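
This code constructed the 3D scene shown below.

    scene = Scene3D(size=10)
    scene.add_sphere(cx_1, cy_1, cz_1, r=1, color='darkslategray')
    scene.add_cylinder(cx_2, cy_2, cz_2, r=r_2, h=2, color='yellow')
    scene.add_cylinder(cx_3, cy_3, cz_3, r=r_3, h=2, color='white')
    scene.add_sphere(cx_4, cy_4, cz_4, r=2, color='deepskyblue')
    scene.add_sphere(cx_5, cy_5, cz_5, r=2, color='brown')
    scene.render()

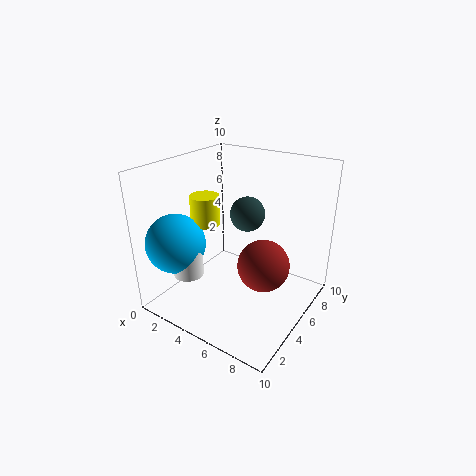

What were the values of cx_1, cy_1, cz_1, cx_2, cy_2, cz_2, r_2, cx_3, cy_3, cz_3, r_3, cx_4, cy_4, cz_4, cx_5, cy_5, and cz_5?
cx_1 = 7; cy_1 = 3; cz_1 = 8; cx_2 = 3; cy_2 = 4; cz_2 = 6; r_2 = 1; cx_3 = 3; cy_3 = 2; cz_3 = 3; r_3 = 1; cx_4 = 2; cy_4 = 2; cz_4 = 5; cx_5 = 6; cy_5 = 7; cz_5 = 2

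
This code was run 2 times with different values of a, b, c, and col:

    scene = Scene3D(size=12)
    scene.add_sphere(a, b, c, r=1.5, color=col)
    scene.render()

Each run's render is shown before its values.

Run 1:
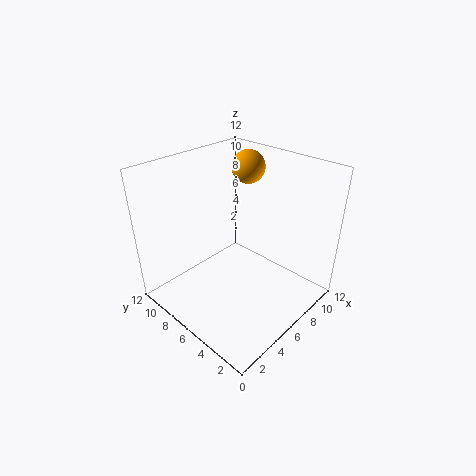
a = 10, b = 8.5, c = 10.5, col = 'orange'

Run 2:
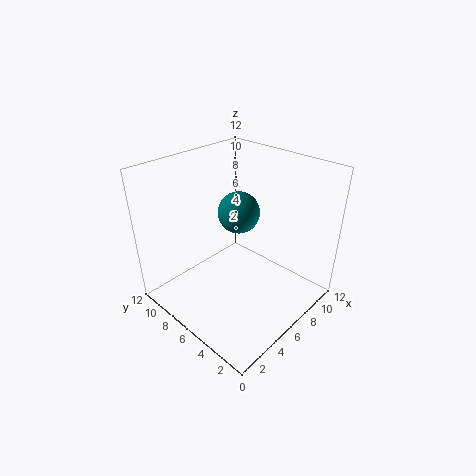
a = 4.5, b = 4.5, c = 9.5, col = 'teal'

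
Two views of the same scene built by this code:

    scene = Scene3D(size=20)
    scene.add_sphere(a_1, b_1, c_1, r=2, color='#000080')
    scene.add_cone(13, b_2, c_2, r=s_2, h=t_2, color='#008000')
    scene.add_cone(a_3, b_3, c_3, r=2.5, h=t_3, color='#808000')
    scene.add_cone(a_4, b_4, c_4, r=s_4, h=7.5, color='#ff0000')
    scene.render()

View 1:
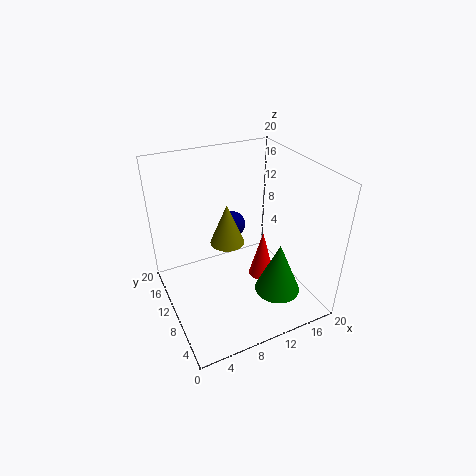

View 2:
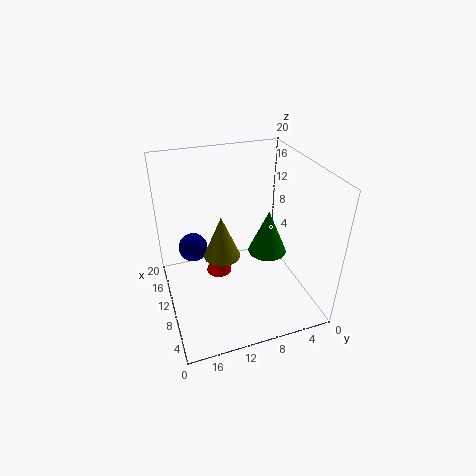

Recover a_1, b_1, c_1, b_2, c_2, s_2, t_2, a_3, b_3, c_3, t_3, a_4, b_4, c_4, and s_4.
a_1 = 12
b_1 = 16
c_1 = 8.5
b_2 = 4
c_2 = 4.5
s_2 = 3
t_2 = 7
a_3 = 9.5
b_3 = 12.5
c_3 = 8
t_3 = 6
a_4 = 15
b_4 = 11.5
c_4 = 1
s_4 = 2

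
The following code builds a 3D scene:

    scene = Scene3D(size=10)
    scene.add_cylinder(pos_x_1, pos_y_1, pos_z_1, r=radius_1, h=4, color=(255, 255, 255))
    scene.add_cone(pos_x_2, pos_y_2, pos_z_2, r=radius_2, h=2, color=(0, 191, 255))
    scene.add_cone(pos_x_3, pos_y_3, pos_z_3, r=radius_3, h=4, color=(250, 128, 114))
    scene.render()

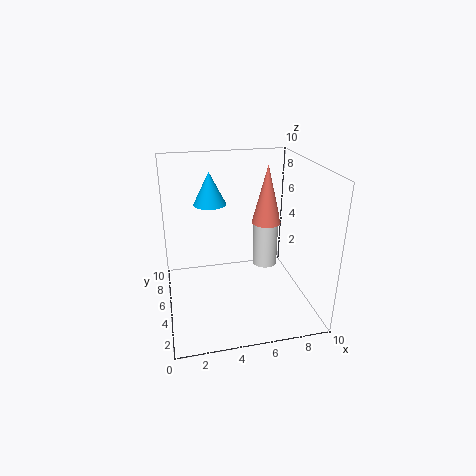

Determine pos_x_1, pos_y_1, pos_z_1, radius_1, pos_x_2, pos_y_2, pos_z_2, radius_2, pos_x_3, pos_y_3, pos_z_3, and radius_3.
pos_x_1 = 8; pos_y_1 = 8; pos_z_1 = 1; radius_1 = 1; pos_x_2 = 3; pos_y_2 = 4; pos_z_2 = 8; radius_2 = 1; pos_x_3 = 7; pos_y_3 = 5; pos_z_3 = 6; radius_3 = 1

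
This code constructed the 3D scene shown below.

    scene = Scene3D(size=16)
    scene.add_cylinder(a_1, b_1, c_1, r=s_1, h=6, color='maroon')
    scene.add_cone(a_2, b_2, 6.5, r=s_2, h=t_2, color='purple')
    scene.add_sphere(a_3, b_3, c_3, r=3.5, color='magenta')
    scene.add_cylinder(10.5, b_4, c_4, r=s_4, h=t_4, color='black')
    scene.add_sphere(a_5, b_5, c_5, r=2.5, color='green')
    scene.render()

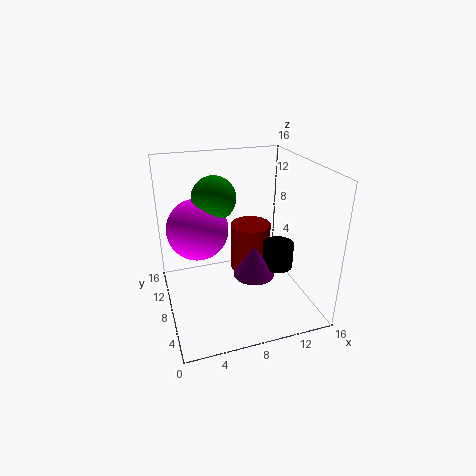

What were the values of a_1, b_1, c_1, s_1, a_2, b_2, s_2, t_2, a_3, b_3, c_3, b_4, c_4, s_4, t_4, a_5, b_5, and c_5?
a_1 = 11; b_1 = 12; c_1 = 1.5; s_1 = 2.5; a_2 = 8; b_2 = 3; s_2 = 2; t_2 = 3; a_3 = 4; b_3 = 10.5; c_3 = 8.5; b_4 = 3; c_4 = 7; s_4 = 1.5; t_4 = 2.5; a_5 = 6; b_5 = 10.5; c_5 = 12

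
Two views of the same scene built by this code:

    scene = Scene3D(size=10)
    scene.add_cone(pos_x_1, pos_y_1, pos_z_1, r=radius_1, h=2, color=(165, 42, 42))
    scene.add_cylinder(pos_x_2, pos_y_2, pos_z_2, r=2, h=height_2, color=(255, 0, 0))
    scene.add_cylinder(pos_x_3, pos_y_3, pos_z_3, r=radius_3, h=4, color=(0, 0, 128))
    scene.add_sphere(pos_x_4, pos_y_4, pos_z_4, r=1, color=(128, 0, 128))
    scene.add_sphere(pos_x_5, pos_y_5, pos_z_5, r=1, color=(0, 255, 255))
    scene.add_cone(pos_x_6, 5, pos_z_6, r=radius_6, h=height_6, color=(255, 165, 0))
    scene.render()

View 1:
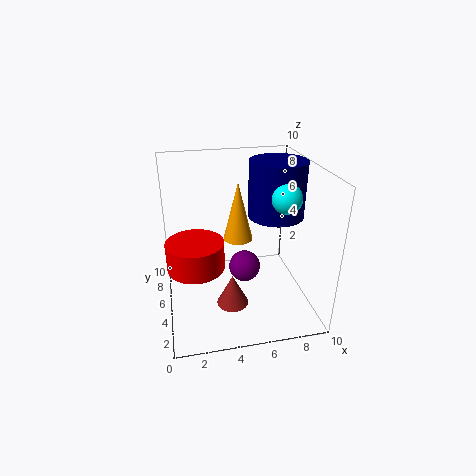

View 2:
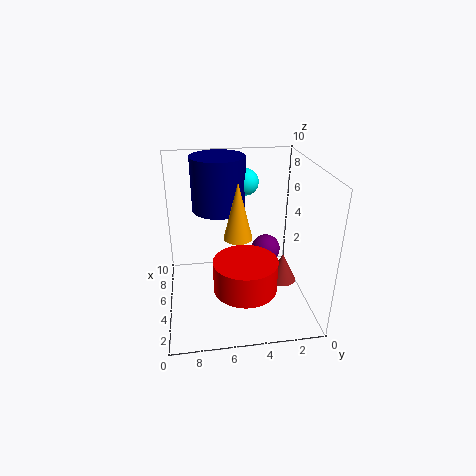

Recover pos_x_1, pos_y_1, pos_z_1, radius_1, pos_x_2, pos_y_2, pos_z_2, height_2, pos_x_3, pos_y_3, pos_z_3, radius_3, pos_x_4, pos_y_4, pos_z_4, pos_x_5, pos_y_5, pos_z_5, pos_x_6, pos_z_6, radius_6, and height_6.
pos_x_1 = 4, pos_y_1 = 2, pos_z_1 = 2, radius_1 = 1, pos_x_2 = 2, pos_y_2 = 5, pos_z_2 = 3, height_2 = 2, pos_x_3 = 8, pos_y_3 = 6, pos_z_3 = 6, radius_3 = 2, pos_x_4 = 5, pos_y_4 = 3, pos_z_4 = 4, pos_x_5 = 8, pos_y_5 = 4, pos_z_5 = 8, pos_x_6 = 5, pos_z_6 = 5, radius_6 = 1, height_6 = 4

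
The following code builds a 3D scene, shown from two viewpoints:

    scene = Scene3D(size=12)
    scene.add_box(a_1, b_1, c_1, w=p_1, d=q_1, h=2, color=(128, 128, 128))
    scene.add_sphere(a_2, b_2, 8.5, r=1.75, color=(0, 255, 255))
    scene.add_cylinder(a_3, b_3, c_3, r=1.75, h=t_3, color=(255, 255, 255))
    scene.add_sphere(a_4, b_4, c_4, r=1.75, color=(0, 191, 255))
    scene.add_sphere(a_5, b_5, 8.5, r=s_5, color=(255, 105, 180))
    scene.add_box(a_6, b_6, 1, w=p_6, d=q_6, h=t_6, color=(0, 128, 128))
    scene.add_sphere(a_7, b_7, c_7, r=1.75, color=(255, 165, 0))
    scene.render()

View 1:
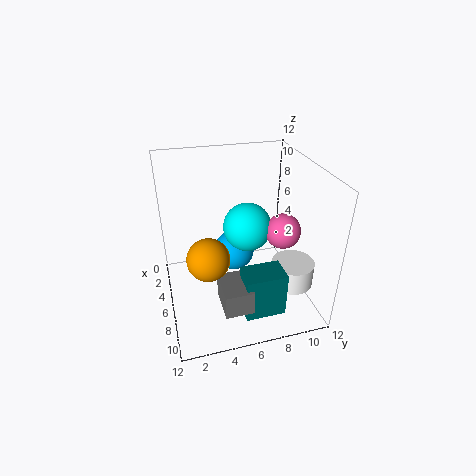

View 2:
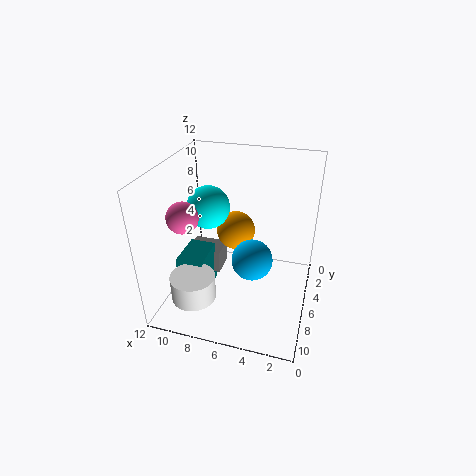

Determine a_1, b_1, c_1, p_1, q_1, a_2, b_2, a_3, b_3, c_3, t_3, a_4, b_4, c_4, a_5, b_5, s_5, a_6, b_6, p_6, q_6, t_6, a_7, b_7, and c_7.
a_1 = 7.75; b_1 = 3.75; c_1 = 2; p_1 = 3; q_1 = 2.25; a_2 = 8.5; b_2 = 6; a_3 = 8.5; b_3 = 10; c_3 = 2.5; t_3 = 2; a_4 = 4.75; b_4 = 6; c_4 = 4; a_5 = 9.75; b_5 = 8.25; s_5 = 1.25; a_6 = 8.25; b_6 = 5.5; p_6 = 2.25; q_6 = 3.25; t_6 = 3.75; a_7 = 7; b_7 = 3.25; c_7 = 5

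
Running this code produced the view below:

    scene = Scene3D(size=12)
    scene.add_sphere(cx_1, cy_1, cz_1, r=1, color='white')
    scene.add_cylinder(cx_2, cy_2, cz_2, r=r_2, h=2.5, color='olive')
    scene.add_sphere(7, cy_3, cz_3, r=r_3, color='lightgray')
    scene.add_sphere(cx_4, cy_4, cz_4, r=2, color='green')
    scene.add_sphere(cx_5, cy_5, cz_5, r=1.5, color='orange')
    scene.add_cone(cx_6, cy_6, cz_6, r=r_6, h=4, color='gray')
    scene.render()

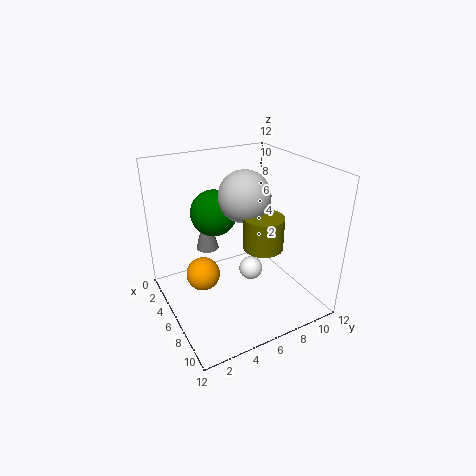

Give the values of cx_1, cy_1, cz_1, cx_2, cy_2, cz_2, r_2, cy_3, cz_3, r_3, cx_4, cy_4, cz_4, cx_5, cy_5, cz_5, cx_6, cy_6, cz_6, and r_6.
cx_1 = 6.5
cy_1 = 7
cz_1 = 3
cx_2 = 9
cy_2 = 6.5
cz_2 = 6.5
r_2 = 1.5
cy_3 = 6
cz_3 = 10
r_3 = 2
cx_4 = 3.5
cy_4 = 5
cz_4 = 7.5
cx_5 = 4
cy_5 = 3.5
cz_5 = 2
cx_6 = 3
cy_6 = 4.5
cz_6 = 4
r_6 = 1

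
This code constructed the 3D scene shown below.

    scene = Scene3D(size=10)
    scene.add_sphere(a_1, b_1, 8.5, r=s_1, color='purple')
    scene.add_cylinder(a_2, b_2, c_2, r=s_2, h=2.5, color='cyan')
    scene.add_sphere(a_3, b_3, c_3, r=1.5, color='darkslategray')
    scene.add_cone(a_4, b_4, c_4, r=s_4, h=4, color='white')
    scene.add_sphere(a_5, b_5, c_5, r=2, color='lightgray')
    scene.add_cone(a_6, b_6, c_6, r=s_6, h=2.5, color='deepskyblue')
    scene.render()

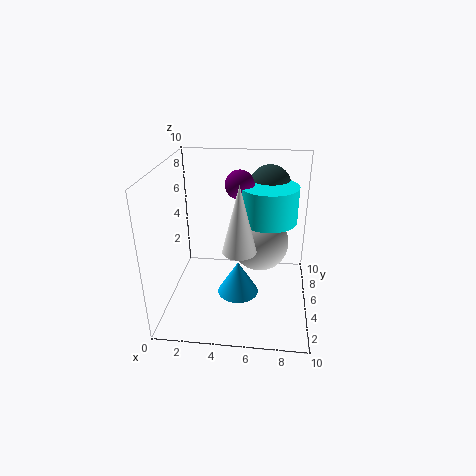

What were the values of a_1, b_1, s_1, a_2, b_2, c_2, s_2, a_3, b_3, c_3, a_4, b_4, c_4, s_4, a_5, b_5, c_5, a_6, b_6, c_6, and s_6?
a_1 = 5
b_1 = 6
s_1 = 1
a_2 = 7
b_2 = 6
c_2 = 6
s_2 = 2
a_3 = 7
b_3 = 7.5
c_3 = 8
a_4 = 5.5
b_4 = 1.5
c_4 = 6
s_4 = 1
a_5 = 6.5
b_5 = 5.5
c_5 = 4.5
a_6 = 5
b_6 = 5
c_6 = 0.5
s_6 = 1.5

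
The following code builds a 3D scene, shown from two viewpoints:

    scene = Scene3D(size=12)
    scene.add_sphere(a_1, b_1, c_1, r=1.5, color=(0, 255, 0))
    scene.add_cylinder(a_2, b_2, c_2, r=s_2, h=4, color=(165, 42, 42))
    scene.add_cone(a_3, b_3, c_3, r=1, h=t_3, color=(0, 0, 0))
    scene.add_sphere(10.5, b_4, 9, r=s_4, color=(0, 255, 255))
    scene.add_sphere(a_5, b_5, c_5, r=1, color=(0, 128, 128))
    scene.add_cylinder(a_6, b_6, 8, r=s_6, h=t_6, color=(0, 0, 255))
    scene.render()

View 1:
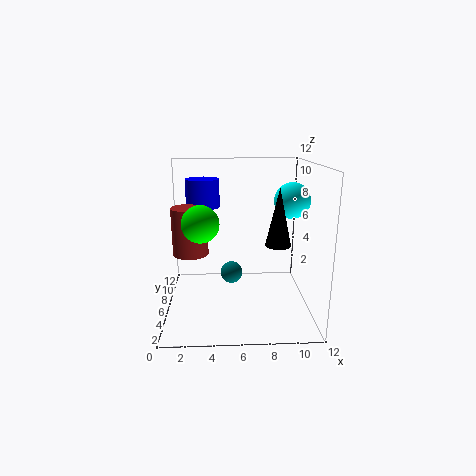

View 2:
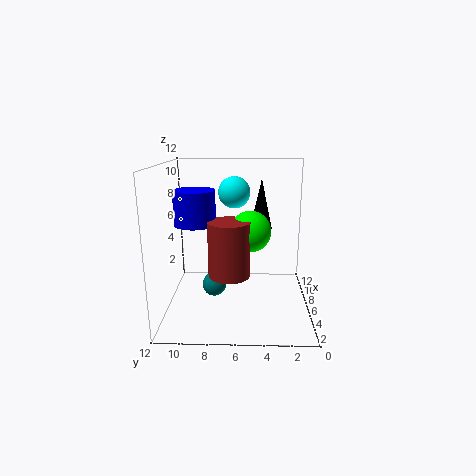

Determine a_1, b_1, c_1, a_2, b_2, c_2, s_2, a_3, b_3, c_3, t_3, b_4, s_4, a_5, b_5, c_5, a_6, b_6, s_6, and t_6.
a_1 = 3
b_1 = 5
c_1 = 7.5
a_2 = 2
b_2 = 6.5
c_2 = 4.5
s_2 = 1.5
a_3 = 9
b_3 = 4
c_3 = 6
t_3 = 4.5
b_4 = 6.5
s_4 = 1.5
a_5 = 5.5
b_5 = 8
c_5 = 2
a_6 = 3
b_6 = 9
s_6 = 1.5
t_6 = 2.5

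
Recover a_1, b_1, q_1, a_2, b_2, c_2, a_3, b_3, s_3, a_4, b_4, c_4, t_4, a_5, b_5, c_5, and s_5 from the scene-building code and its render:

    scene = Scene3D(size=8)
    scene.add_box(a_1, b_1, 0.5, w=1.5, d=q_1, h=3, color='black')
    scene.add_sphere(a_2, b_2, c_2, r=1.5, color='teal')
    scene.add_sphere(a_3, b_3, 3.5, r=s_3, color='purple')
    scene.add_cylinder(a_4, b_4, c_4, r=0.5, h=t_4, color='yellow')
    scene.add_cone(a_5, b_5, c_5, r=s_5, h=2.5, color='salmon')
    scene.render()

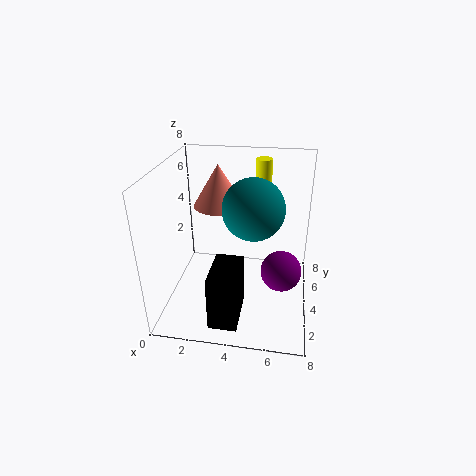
a_1 = 3, b_1 = 0.5, q_1 = 2.5, a_2 = 5, b_2 = 2.5, c_2 = 6.5, a_3 = 6.5, b_3 = 2, s_3 = 1, a_4 = 5, b_4 = 7.5, c_4 = 6, t_4 = 1.5, a_5 = 2.5, b_5 = 6, c_5 = 5, s_5 = 1.5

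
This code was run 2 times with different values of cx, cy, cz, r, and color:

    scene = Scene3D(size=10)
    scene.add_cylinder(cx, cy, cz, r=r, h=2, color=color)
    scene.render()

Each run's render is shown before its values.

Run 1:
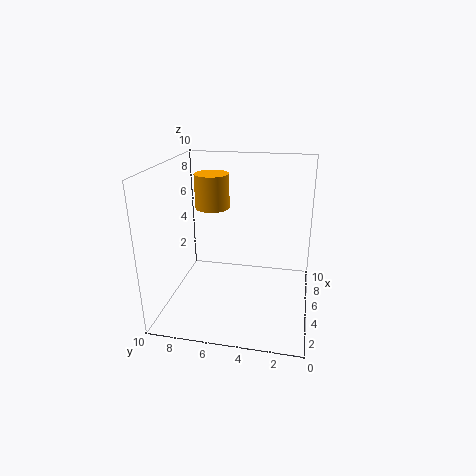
cx = 2.5
cy = 6
cz = 8
r = 1
color = 'orange'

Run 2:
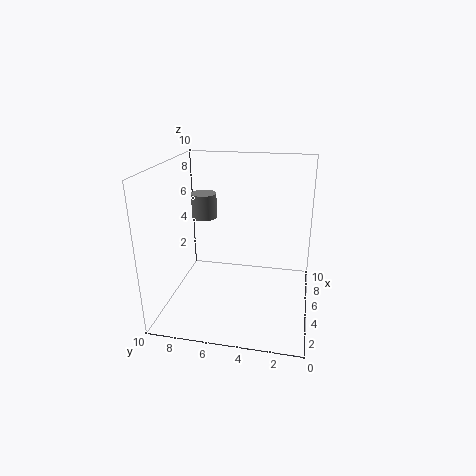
cx = 8.5
cy = 8.5
cz = 5
r = 1
color = 'gray'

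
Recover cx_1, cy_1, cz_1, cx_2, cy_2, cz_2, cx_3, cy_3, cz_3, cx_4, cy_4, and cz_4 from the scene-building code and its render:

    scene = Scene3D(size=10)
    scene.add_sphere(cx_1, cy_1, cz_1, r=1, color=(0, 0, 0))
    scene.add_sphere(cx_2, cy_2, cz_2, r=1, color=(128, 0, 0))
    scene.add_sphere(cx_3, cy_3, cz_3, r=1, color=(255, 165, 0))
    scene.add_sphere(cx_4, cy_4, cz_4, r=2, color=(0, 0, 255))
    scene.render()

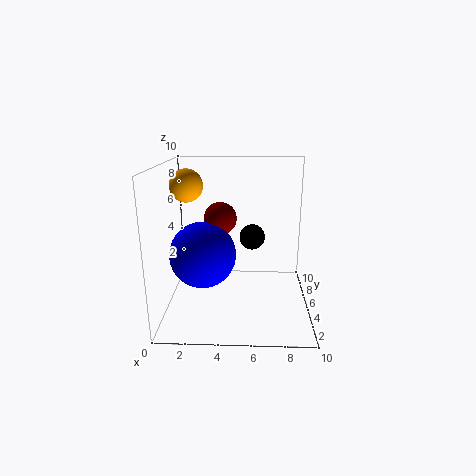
cx_1 = 6
cy_1 = 8
cz_1 = 4
cx_2 = 4
cy_2 = 3
cz_2 = 7
cx_3 = 2
cy_3 = 3
cz_3 = 9
cx_4 = 3
cy_4 = 2
cz_4 = 5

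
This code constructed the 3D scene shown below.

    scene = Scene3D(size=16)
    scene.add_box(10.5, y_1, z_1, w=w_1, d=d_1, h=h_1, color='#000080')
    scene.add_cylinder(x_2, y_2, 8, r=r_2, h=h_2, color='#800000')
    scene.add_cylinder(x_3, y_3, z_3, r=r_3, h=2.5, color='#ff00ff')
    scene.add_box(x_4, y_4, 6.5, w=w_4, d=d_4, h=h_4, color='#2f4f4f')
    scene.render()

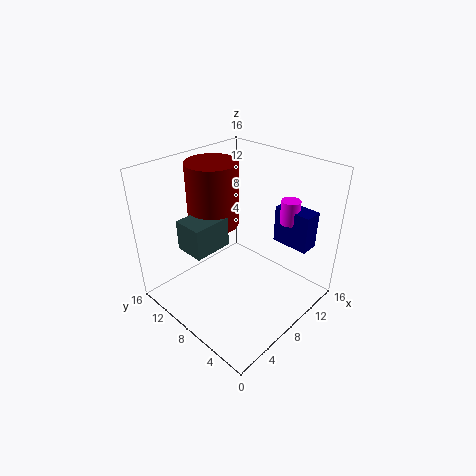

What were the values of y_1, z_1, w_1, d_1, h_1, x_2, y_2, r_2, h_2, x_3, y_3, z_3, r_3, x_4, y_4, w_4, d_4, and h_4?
y_1 = 1
z_1 = 8
w_1 = 2
d_1 = 4
h_1 = 4
x_2 = 8.5
y_2 = 12.5
r_2 = 3
h_2 = 7.5
x_3 = 11
y_3 = 3.5
z_3 = 10.5
r_3 = 1
x_4 = 3.5
y_4 = 9.5
w_4 = 4.5
d_4 = 3.5
h_4 = 3.5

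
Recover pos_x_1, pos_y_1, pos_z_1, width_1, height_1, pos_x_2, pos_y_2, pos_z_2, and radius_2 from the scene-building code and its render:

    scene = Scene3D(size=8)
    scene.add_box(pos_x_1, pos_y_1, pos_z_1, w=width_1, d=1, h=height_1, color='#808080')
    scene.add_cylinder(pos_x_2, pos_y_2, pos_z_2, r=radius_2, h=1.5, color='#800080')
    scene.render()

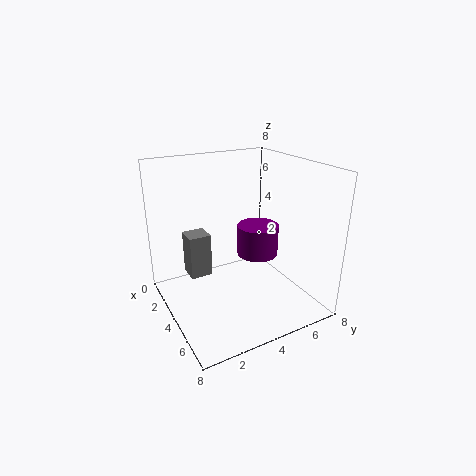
pos_x_1 = 5; pos_y_1 = 0.5; pos_z_1 = 3.5; width_1 = 1; height_1 = 2; pos_x_2 = 6; pos_y_2 = 4; pos_z_2 = 4; radius_2 = 1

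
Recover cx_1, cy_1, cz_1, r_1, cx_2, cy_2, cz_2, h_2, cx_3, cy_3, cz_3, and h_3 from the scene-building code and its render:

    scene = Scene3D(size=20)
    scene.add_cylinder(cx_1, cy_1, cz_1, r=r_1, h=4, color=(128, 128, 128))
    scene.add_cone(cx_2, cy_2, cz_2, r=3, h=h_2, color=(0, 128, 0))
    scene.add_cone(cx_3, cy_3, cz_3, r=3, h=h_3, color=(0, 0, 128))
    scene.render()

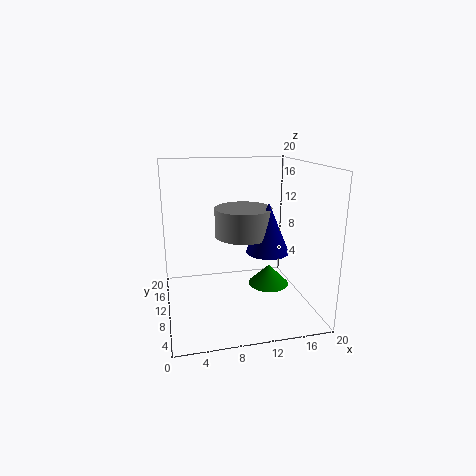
cx_1 = 11
cy_1 = 11
cz_1 = 10
r_1 = 4
cx_2 = 15
cy_2 = 11
cz_2 = 2
h_2 = 3
cx_3 = 14
cy_3 = 9
cz_3 = 8
h_3 = 7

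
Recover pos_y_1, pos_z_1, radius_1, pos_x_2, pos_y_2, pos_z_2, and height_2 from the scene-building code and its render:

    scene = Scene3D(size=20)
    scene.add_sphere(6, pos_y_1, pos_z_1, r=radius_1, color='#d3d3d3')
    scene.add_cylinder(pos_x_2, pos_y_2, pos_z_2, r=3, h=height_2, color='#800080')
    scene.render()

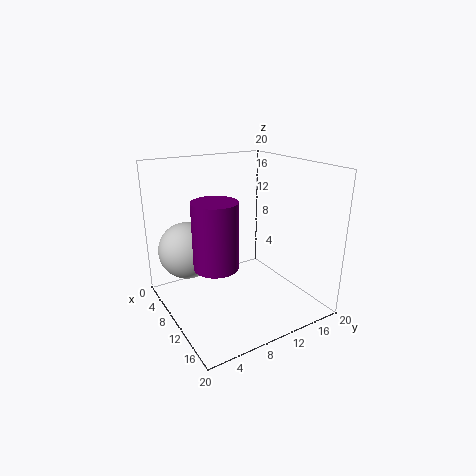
pos_y_1 = 4, pos_z_1 = 8, radius_1 = 4, pos_x_2 = 11, pos_y_2 = 6, pos_z_2 = 7, height_2 = 9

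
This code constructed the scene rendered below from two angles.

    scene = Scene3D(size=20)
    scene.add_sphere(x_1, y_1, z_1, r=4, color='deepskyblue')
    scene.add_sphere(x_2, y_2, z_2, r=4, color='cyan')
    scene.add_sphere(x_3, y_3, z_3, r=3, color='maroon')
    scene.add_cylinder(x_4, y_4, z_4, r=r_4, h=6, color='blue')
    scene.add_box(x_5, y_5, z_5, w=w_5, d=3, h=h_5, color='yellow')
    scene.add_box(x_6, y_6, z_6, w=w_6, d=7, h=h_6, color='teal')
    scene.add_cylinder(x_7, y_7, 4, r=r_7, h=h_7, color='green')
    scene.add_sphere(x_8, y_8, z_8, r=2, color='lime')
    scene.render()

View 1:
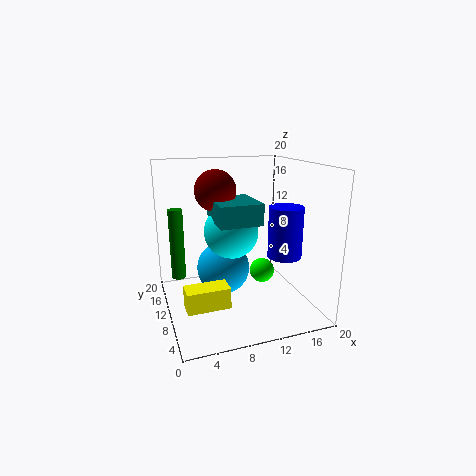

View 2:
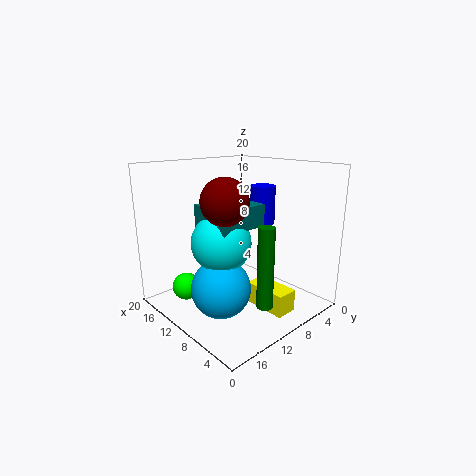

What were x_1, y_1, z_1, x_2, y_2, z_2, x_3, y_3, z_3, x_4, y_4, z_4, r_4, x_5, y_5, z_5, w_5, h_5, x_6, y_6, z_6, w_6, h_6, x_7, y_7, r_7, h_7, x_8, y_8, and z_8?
x_1 = 9; y_1 = 14; z_1 = 4; x_2 = 10; y_2 = 13; z_2 = 10; x_3 = 8; y_3 = 14; z_3 = 16; x_4 = 13; y_4 = 2; z_4 = 10; r_4 = 2; x_5 = 2; y_5 = 7; z_5 = 1; w_5 = 6; h_5 = 3; x_6 = 7; y_6 = 8; z_6 = 12; w_6 = 6; h_6 = 3; x_7 = 2; y_7 = 13; r_7 = 1; h_7 = 10; x_8 = 16; y_8 = 15; z_8 = 2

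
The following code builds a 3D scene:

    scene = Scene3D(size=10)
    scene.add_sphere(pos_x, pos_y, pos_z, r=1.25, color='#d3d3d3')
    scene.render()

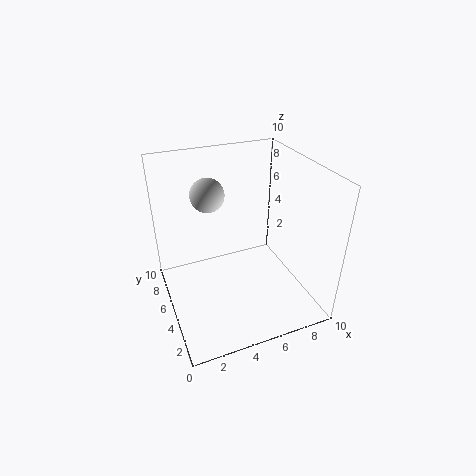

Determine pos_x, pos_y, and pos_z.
pos_x = 3.75
pos_y = 7.75
pos_z = 7.25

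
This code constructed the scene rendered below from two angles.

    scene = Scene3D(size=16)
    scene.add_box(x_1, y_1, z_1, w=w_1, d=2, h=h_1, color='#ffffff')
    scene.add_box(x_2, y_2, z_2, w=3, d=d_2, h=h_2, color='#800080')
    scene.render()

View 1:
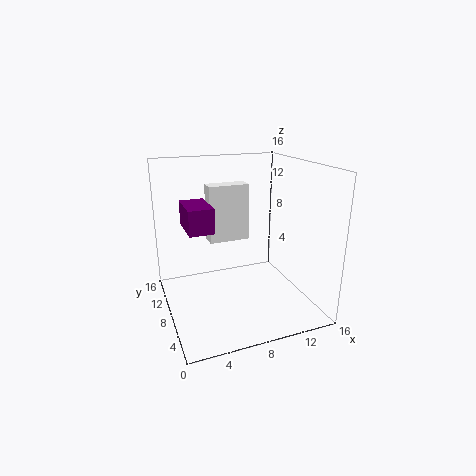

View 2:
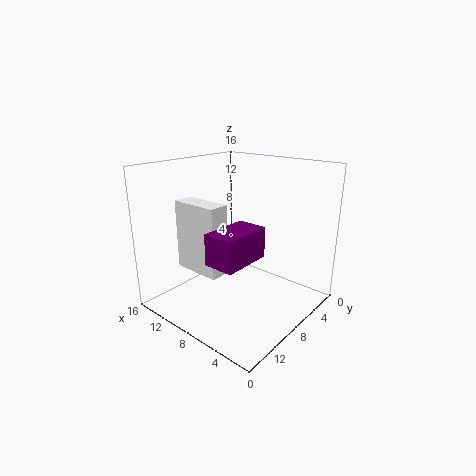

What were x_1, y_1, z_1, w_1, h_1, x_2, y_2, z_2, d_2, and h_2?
x_1 = 6, y_1 = 12, z_1 = 6, w_1 = 5, h_1 = 7, x_2 = 3, y_2 = 10, z_2 = 8, d_2 = 5, h_2 = 3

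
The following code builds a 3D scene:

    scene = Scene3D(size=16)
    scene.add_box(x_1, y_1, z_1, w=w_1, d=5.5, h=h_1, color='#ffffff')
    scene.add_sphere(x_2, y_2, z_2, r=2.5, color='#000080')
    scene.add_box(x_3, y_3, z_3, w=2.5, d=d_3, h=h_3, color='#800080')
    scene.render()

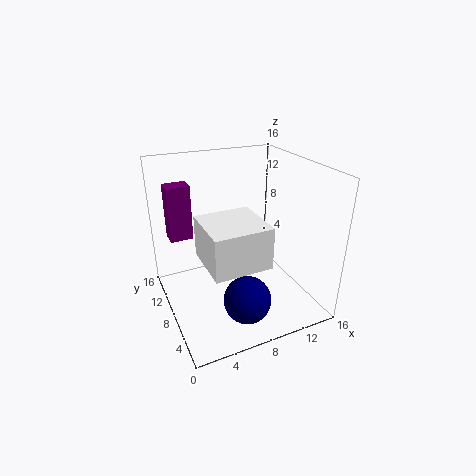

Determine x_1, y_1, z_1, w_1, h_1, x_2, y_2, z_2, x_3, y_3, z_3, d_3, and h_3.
x_1 = 2.5; y_1 = 0.5; z_1 = 8.5; w_1 = 5.5; h_1 = 4; x_2 = 7; y_2 = 3.5; z_2 = 3; x_3 = 1; y_3 = 10; z_3 = 8; d_3 = 2; h_3 = 6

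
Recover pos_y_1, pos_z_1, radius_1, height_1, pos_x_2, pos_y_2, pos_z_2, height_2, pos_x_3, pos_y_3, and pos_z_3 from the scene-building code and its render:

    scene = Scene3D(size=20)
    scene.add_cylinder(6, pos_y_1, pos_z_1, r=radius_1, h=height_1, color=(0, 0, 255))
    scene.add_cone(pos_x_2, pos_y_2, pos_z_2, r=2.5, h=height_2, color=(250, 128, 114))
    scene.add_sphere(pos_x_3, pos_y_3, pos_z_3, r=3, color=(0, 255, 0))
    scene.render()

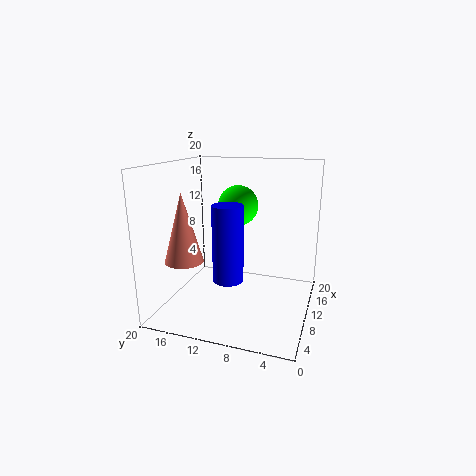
pos_y_1 = 10; pos_z_1 = 5.5; radius_1 = 2; height_1 = 10; pos_x_2 = 4.5; pos_y_2 = 15.5; pos_z_2 = 8; height_2 = 9; pos_x_3 = 14.5; pos_y_3 = 11.5; pos_z_3 = 13.5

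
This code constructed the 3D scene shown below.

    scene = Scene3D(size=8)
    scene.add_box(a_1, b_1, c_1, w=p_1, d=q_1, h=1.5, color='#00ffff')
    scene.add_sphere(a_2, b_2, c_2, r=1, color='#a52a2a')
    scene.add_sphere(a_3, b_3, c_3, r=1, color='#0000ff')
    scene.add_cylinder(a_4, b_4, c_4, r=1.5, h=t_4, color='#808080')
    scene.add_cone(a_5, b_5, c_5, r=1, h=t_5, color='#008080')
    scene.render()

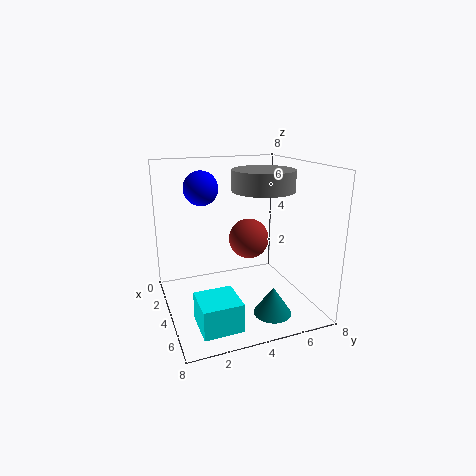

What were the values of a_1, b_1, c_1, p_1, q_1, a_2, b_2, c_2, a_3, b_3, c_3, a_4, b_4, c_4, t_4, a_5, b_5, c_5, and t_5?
a_1 = 5.5, b_1 = 1, c_1 = 0.5, p_1 = 2, q_1 = 2, a_2 = 5.5, b_2 = 4, c_2 = 4.5, a_3 = 2, b_3 = 2.5, c_3 = 6.5, a_4 = 6, b_4 = 4.5, c_4 = 7, t_4 = 1, a_5 = 6.5, b_5 = 5, c_5 = 0.5, t_5 = 1.5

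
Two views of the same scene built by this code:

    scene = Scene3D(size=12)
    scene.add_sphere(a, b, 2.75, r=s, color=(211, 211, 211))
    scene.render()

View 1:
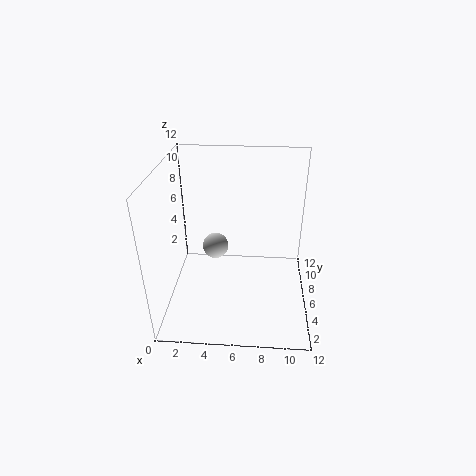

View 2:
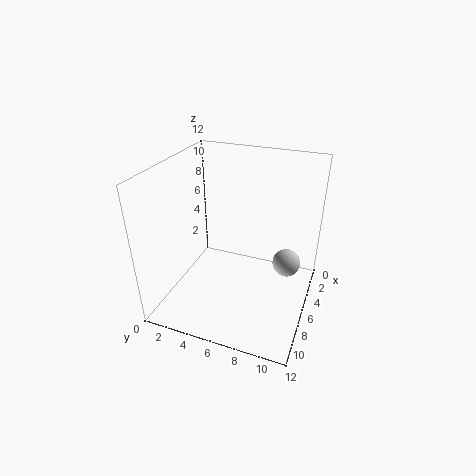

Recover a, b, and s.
a = 3.5, b = 9.75, s = 1.25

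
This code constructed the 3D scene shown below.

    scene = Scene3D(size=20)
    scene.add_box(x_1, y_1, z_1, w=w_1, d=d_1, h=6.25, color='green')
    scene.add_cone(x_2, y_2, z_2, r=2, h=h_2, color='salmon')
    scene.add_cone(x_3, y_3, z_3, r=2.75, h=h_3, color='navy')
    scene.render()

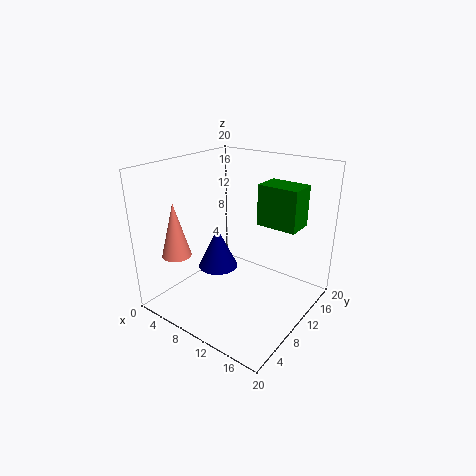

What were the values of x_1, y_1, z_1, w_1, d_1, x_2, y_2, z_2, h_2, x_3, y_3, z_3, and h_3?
x_1 = 9.5; y_1 = 15.5; z_1 = 10; w_1 = 6.25; d_1 = 4.25; x_2 = 4; y_2 = 4; z_2 = 8; h_2 = 7.5; x_3 = 7.75; y_3 = 8.25; z_3 = 5.75; h_3 = 5.75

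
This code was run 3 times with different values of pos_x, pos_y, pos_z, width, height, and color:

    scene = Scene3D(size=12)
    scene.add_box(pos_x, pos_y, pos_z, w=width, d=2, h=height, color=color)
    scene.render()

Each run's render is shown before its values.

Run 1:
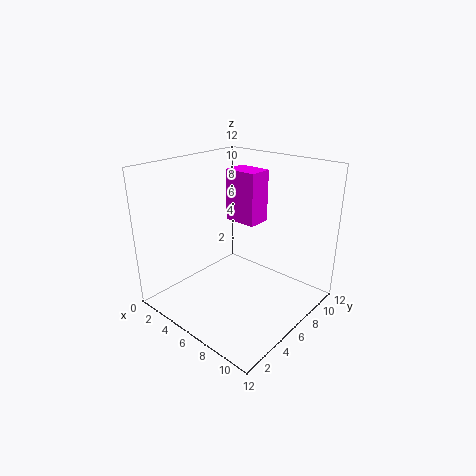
pos_x = 4.5, pos_y = 6.25, pos_z = 7.25, width = 2.75, height = 4.25, color = 'magenta'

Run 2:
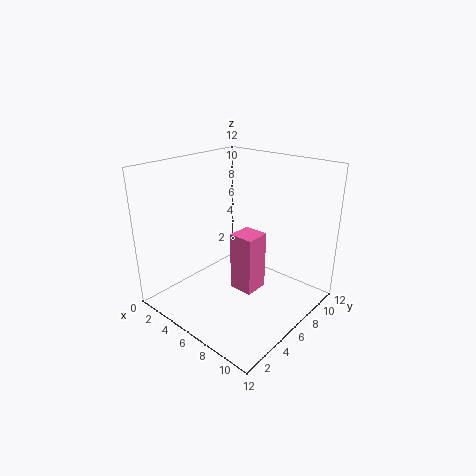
pos_x = 6.5, pos_y = 4.5, pos_z = 2.25, width = 2, height = 4.75, color = 'hotpink'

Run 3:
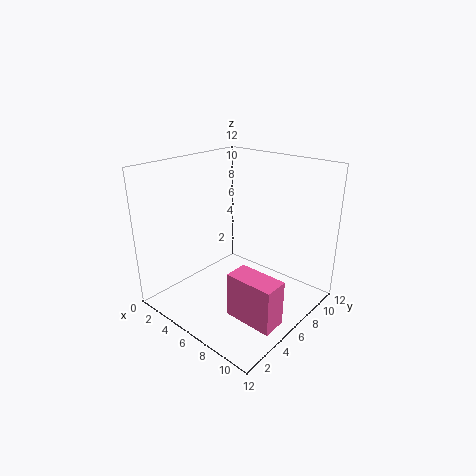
pos_x = 7.25, pos_y = 3.25, pos_z = 0.5, width = 4, height = 3.75, color = 'hotpink'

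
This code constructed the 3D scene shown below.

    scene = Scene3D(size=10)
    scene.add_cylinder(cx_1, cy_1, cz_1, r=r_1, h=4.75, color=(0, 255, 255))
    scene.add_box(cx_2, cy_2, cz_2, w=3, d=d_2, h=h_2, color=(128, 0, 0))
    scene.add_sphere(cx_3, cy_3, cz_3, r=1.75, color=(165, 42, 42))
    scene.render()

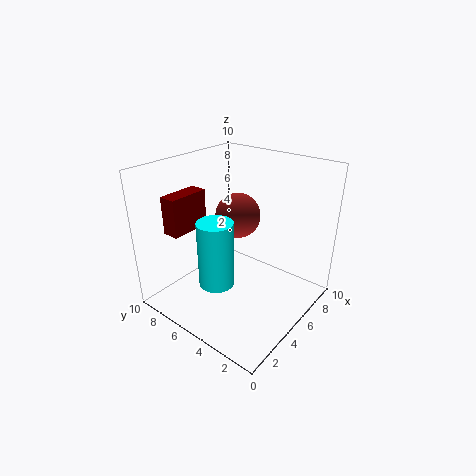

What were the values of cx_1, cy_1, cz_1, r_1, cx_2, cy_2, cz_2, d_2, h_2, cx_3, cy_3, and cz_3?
cx_1 = 3.5; cy_1 = 5.75; cz_1 = 1.75; r_1 = 1.25; cx_2 = 2.25; cy_2 = 8.25; cz_2 = 5; d_2 = 1.25; h_2 = 2.75; cx_3 = 7.5; cy_3 = 7; cz_3 = 5.25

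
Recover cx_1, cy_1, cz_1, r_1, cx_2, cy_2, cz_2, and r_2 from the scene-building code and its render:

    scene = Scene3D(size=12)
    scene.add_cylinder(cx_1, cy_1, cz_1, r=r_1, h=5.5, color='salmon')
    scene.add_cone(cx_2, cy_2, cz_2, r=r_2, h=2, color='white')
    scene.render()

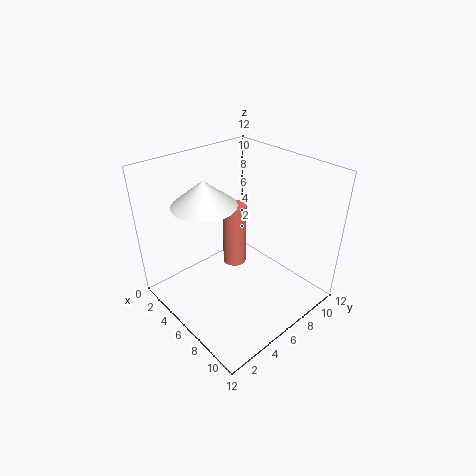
cx_1 = 5, cy_1 = 6.5, cz_1 = 3, r_1 = 1, cx_2 = 5, cy_2 = 3.5, cz_2 = 9.5, r_2 = 2.5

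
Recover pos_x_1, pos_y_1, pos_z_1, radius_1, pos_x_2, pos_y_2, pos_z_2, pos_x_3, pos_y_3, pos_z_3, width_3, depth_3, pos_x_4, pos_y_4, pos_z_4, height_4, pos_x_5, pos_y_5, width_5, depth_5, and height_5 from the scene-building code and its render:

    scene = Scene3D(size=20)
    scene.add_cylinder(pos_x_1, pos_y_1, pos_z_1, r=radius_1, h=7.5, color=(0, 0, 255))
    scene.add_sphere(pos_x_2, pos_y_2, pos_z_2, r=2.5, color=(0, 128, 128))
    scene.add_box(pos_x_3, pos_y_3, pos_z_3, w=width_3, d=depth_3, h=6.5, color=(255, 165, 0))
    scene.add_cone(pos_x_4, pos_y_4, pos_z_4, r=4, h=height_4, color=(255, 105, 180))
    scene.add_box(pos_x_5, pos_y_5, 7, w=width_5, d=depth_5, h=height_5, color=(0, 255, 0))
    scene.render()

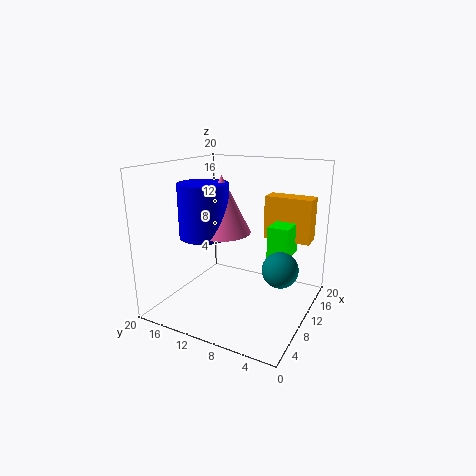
pos_x_1 = 8.5; pos_y_1 = 14.5; pos_z_1 = 10; radius_1 = 3.5; pos_x_2 = 11; pos_y_2 = 4; pos_z_2 = 6; pos_x_3 = 15.5; pos_y_3 = 1.5; pos_z_3 = 8.5; width_3 = 3; depth_3 = 7; pos_x_4 = 10; pos_y_4 = 12.5; pos_z_4 = 10.5; height_4 = 8; pos_x_5 = 12; pos_y_5 = 3.5; width_5 = 4.5; depth_5 = 3; height_5 = 4.5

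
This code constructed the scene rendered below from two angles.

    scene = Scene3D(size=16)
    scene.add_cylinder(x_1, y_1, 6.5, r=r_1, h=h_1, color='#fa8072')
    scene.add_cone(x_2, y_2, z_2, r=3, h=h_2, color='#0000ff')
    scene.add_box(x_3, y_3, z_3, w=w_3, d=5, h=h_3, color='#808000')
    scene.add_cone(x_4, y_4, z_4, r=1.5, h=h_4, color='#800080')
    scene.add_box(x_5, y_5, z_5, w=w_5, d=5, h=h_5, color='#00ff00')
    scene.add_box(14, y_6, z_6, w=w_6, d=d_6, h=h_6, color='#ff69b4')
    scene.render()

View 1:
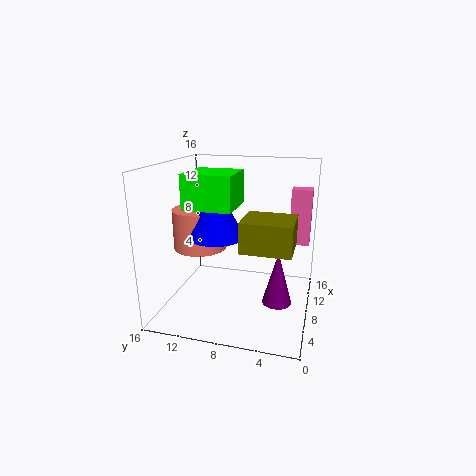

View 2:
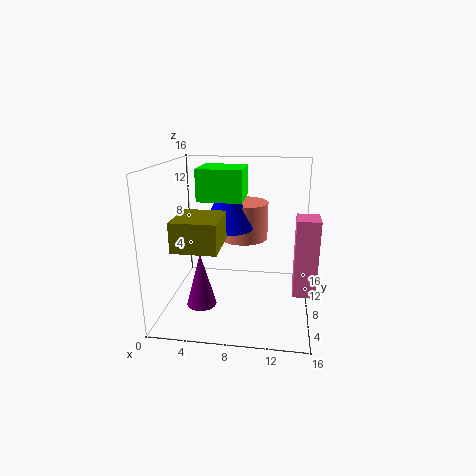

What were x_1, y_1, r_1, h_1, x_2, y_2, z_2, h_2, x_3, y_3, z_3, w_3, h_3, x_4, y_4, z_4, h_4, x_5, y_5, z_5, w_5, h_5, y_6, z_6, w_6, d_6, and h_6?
x_1 = 8; y_1 = 12.5; r_1 = 3; h_1 = 4.5; x_2 = 6.5; y_2 = 10; z_2 = 8.5; h_2 = 6; x_3 = 2.5; y_3 = 1.5; z_3 = 8.5; w_3 = 4.5; h_3 = 3; x_4 = 5; y_4 = 3; z_4 = 2.5; h_4 = 5.5; x_5 = 3.5; y_5 = 7.5; z_5 = 12; w_5 = 5; h_5 = 3.5; y_6 = 0.5; z_6 = 5.5; w_6 = 2; d_6 = 2.5; h_6 = 7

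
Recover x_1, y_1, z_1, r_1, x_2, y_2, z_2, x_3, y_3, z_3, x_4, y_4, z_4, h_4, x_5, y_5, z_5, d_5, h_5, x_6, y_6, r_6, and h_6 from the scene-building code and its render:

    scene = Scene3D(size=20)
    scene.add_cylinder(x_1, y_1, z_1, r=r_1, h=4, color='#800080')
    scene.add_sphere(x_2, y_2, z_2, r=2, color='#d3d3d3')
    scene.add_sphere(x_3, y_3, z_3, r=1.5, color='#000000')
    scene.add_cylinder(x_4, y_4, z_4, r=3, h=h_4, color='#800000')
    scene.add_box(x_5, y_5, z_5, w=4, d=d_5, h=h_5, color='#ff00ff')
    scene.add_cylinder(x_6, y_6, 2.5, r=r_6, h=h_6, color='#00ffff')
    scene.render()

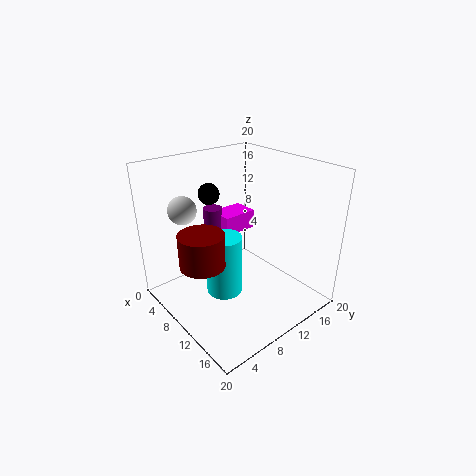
x_1 = 2, y_1 = 11.5, z_1 = 7.5, r_1 = 1.5, x_2 = 4, y_2 = 5, z_2 = 13.5, x_3 = 5.5, y_3 = 8.5, z_3 = 15.5, x_4 = 10, y_4 = 4, z_4 = 8, h_4 = 4.5, x_5 = 1, y_5 = 12, z_5 = 7.5, d_5 = 5.5, h_5 = 3, x_6 = 10, y_6 = 7.5, r_6 = 2.5, h_6 = 8.5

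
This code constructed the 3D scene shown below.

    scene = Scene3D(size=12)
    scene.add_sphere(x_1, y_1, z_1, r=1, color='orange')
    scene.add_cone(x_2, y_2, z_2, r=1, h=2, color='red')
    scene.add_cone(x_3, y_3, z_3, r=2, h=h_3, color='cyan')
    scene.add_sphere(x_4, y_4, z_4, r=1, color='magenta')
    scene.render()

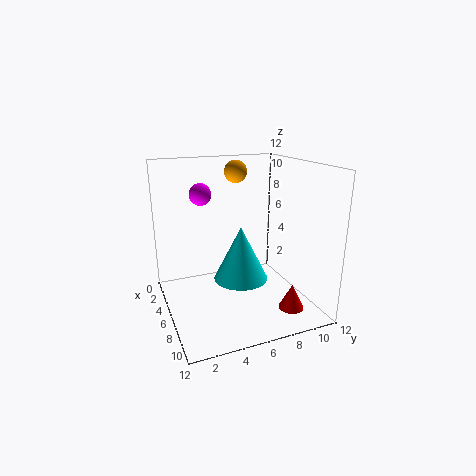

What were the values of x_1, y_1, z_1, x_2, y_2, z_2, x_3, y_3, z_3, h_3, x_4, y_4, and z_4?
x_1 = 3
y_1 = 7
z_1 = 11
x_2 = 10
y_2 = 9
z_2 = 1
x_3 = 9
y_3 = 5
z_3 = 4
h_3 = 4
x_4 = 2
y_4 = 4
z_4 = 9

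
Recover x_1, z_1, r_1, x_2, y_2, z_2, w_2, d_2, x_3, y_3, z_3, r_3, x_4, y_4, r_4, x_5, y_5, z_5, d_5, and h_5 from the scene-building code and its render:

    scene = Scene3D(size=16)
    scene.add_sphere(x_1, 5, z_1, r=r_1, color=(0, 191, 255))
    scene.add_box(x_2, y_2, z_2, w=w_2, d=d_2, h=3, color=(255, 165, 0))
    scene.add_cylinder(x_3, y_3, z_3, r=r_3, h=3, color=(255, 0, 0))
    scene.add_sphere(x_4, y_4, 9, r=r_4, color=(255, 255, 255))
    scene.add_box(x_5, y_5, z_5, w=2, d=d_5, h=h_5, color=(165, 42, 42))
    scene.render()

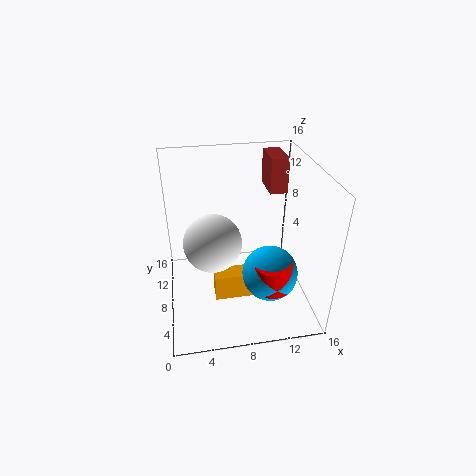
x_1 = 11, z_1 = 5, r_1 = 3, x_2 = 5, y_2 = 5, z_2 = 2, w_2 = 5, d_2 = 2, x_3 = 11, y_3 = 4, z_3 = 4, r_3 = 2, x_4 = 5, y_4 = 6, r_4 = 3, x_5 = 12, y_5 = 10, z_5 = 12, d_5 = 4, h_5 = 4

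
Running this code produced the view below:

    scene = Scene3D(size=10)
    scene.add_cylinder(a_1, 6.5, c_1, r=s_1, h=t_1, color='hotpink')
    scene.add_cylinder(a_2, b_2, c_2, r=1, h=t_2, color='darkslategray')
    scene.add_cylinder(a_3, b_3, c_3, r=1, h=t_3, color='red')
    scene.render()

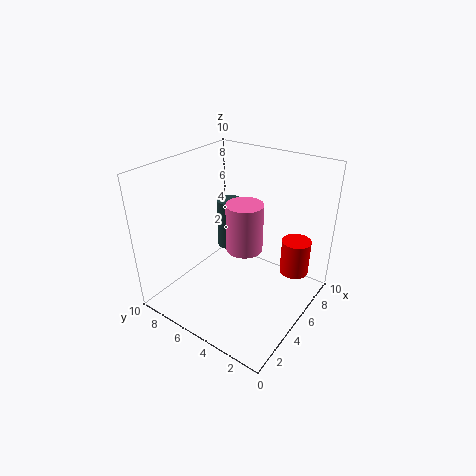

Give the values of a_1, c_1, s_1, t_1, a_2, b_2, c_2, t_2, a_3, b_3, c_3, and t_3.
a_1 = 8; c_1 = 2; s_1 = 1.5; t_1 = 4; a_2 = 8; b_2 = 8; c_2 = 2; t_2 = 4; a_3 = 7; b_3 = 1.5; c_3 = 2.5; t_3 = 2.5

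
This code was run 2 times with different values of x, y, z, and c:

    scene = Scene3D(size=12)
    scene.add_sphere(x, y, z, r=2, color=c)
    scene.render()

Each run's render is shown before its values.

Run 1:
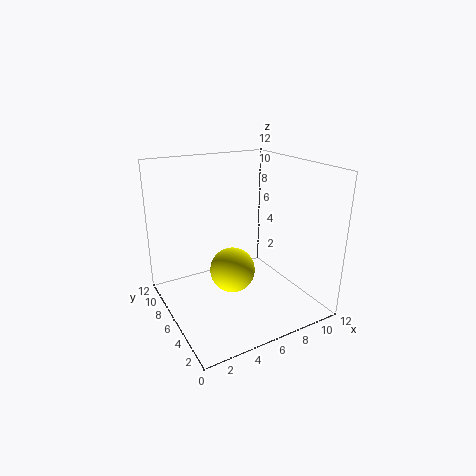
x = 6, y = 7, z = 2.5, c = 'yellow'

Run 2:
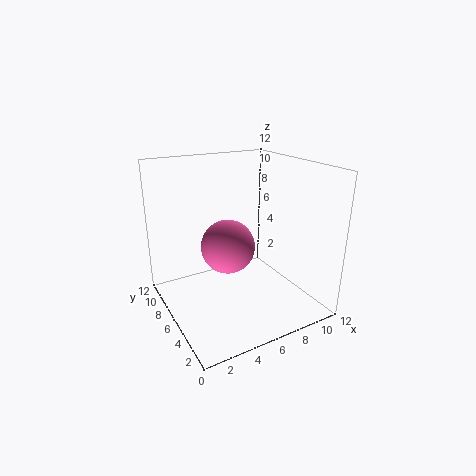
x = 4, y = 4, z = 6.5, c = 'hotpink'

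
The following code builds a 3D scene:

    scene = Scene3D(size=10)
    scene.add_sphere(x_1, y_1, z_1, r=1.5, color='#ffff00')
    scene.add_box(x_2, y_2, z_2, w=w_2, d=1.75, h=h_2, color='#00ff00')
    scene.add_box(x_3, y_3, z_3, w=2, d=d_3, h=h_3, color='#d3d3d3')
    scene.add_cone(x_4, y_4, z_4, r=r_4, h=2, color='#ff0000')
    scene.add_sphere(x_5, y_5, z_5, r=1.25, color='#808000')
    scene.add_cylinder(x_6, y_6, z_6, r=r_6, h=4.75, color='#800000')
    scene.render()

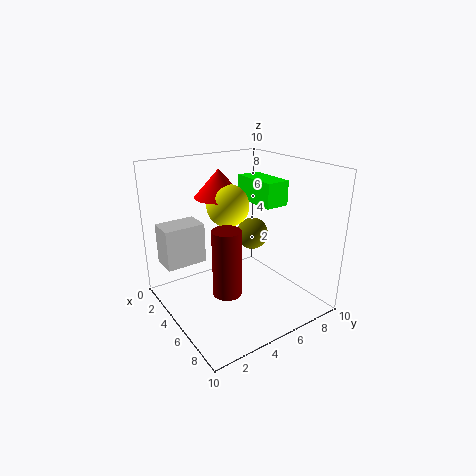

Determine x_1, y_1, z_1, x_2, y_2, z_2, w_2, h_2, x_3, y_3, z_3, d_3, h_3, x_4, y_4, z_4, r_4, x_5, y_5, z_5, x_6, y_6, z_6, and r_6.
x_1 = 3.75, y_1 = 5, z_1 = 7, x_2 = 2.5, y_2 = 6.75, z_2 = 7, w_2 = 3.5, h_2 = 1.75, x_3 = 0.5, y_3 = 0.75, z_3 = 2.5, d_3 = 3, h_3 = 3, x_4 = 3, y_4 = 4.75, z_4 = 7.5, r_4 = 1.75, x_5 = 3, y_5 = 7.75, z_5 = 4, x_6 = 5.5, y_6 = 3.75, z_6 = 1.25, r_6 = 1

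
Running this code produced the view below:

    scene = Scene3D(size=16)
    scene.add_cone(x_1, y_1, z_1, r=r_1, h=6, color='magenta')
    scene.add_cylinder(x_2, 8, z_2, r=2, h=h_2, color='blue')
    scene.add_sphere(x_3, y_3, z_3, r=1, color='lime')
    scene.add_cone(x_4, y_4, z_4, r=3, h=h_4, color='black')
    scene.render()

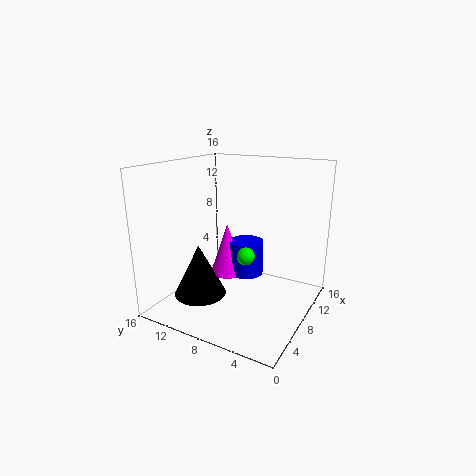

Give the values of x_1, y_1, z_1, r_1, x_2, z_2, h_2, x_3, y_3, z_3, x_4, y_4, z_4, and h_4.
x_1 = 9, y_1 = 10, z_1 = 3, r_1 = 2, x_2 = 10, z_2 = 3, h_2 = 4, x_3 = 8, y_3 = 7, z_3 = 6, x_4 = 6, y_4 = 12, z_4 = 1, h_4 = 6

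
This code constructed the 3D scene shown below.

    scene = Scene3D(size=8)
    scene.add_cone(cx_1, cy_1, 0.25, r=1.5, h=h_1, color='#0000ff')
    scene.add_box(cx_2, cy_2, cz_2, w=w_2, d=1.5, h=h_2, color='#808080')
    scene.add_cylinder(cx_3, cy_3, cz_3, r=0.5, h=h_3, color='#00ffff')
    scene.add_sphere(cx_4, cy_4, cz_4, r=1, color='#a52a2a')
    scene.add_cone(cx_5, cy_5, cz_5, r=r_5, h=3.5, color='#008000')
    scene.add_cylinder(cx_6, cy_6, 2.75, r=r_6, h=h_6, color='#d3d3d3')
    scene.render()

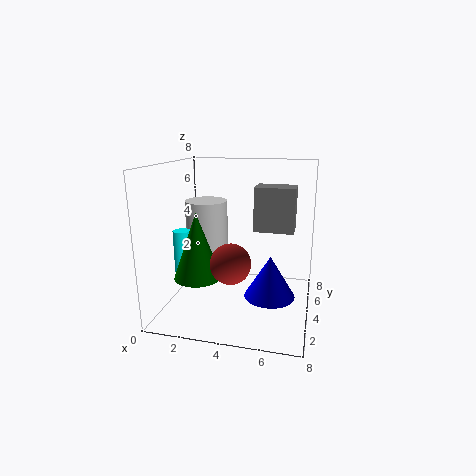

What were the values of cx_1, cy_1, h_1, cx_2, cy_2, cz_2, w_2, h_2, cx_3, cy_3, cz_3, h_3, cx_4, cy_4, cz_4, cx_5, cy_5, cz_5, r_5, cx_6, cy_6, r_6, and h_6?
cx_1 = 5.75; cy_1 = 4.75; h_1 = 2.5; cx_2 = 4.75; cy_2 = 4.5; cz_2 = 4.25; w_2 = 2.25; h_2 = 2.5; cx_3 = 0.75; cy_3 = 3.75; cz_3 = 1.75; h_3 = 2.5; cx_4 = 4.25; cy_4 = 1.5; cz_4 = 3.5; cx_5 = 2.25; cy_5 = 2.25; cz_5 = 2.25; r_5 = 1.25; cx_6 = 1.75; cy_6 = 5.25; r_6 = 1.25; h_6 = 3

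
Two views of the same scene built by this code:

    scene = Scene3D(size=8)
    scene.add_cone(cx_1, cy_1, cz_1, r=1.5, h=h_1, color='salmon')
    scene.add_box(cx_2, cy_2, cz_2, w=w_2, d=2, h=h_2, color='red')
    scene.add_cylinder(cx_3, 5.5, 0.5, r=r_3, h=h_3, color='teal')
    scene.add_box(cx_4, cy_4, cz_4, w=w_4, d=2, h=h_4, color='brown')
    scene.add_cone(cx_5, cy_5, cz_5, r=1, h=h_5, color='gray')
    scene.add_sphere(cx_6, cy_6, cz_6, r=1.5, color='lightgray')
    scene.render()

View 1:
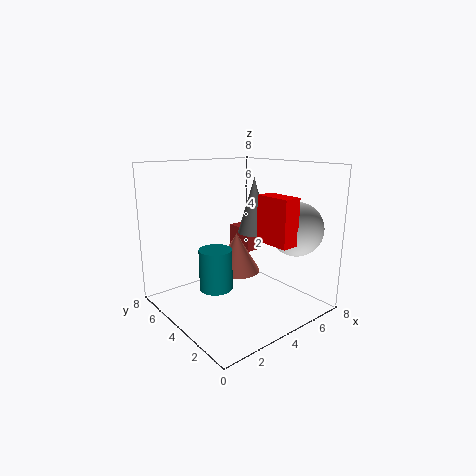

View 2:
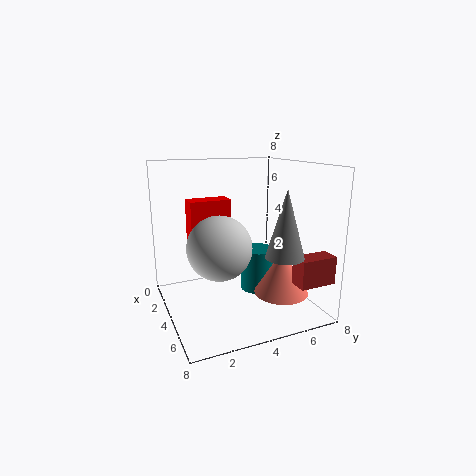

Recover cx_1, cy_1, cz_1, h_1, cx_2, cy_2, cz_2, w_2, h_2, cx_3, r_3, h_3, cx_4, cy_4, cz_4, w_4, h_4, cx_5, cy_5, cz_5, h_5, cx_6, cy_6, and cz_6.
cx_1 = 5.5
cy_1 = 6
cz_1 = 1
h_1 = 2.5
cx_2 = 4.5
cy_2 = 1
cz_2 = 4
w_2 = 1
h_2 = 2.5
cx_3 = 3.5
r_3 = 1
h_3 = 2.5
cx_4 = 6.5
cy_4 = 6
cz_4 = 2
w_4 = 1
h_4 = 1.5
cx_5 = 6.5
cy_5 = 5.5
cz_5 = 3.5
h_5 = 3.5
cx_6 = 6.5
cy_6 = 2
cz_6 = 4.5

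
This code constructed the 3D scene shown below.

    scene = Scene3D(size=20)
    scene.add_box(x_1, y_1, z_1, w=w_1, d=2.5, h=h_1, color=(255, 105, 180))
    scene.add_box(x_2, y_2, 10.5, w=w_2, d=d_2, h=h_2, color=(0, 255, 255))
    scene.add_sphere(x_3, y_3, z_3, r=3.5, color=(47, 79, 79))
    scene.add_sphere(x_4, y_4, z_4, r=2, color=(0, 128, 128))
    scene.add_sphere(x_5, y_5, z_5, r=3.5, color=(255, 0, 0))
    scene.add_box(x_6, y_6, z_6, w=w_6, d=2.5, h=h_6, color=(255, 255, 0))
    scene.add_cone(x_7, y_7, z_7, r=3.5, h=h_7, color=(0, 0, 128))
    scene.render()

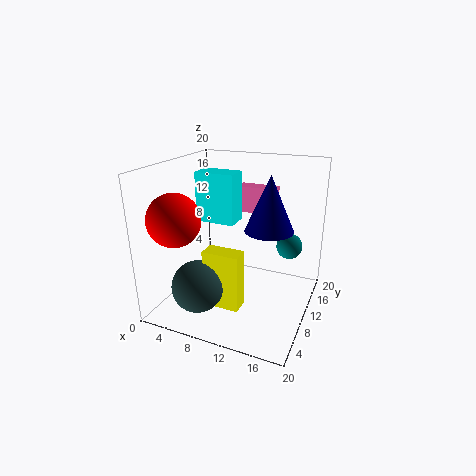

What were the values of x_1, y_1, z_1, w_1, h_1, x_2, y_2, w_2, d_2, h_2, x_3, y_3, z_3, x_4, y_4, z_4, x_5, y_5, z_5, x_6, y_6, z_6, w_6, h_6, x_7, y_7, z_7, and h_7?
x_1 = 7; y_1 = 16.5; z_1 = 11.5; w_1 = 6; h_1 = 4; x_2 = 2; y_2 = 12.5; w_2 = 6; d_2 = 3.5; h_2 = 7.5; x_3 = 6.5; y_3 = 4.5; z_3 = 4.5; x_4 = 15.5; y_4 = 17.5; z_4 = 6.5; x_5 = 3.5; y_5 = 4.5; z_5 = 13.5; x_6 = 7; y_6 = 5; z_6 = 1.5; w_6 = 5; h_6 = 8; x_7 = 13.5; y_7 = 13; z_7 = 10.5; h_7 = 8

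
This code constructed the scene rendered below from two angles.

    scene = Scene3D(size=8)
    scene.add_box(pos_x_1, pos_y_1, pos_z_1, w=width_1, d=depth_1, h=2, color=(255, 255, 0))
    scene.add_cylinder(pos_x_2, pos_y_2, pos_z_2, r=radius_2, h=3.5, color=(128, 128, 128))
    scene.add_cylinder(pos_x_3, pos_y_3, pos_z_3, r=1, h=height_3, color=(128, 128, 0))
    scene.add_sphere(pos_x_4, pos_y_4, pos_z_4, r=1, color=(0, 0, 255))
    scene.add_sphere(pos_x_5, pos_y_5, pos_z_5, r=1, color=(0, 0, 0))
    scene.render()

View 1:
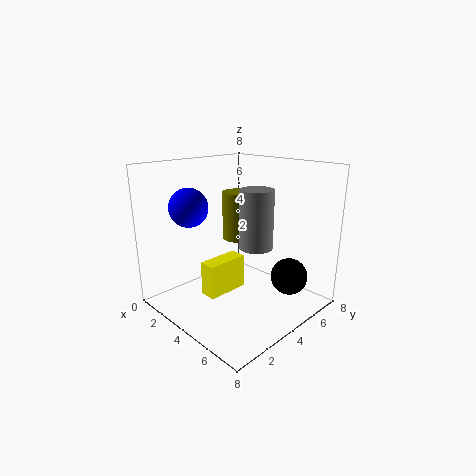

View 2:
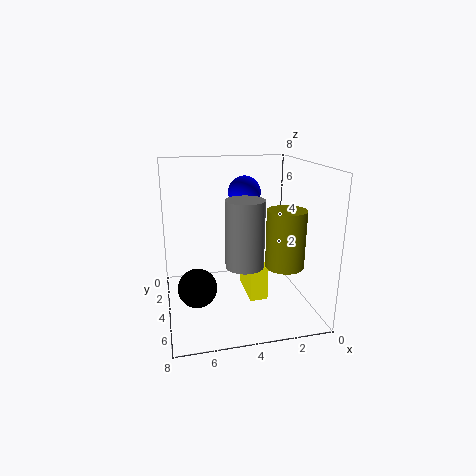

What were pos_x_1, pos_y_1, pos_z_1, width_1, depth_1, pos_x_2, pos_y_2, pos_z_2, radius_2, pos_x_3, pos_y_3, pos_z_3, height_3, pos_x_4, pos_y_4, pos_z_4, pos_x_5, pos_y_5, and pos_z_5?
pos_x_1 = 2.5; pos_y_1 = 2.5; pos_z_1 = 0.5; width_1 = 1; depth_1 = 2.5; pos_x_2 = 4; pos_y_2 = 5.5; pos_z_2 = 3; radius_2 = 1; pos_x_3 = 2; pos_y_3 = 6; pos_z_3 = 3; height_3 = 3; pos_x_4 = 3; pos_y_4 = 1.5; pos_z_4 = 6; pos_x_5 = 6.5; pos_y_5 = 5.5; pos_z_5 = 2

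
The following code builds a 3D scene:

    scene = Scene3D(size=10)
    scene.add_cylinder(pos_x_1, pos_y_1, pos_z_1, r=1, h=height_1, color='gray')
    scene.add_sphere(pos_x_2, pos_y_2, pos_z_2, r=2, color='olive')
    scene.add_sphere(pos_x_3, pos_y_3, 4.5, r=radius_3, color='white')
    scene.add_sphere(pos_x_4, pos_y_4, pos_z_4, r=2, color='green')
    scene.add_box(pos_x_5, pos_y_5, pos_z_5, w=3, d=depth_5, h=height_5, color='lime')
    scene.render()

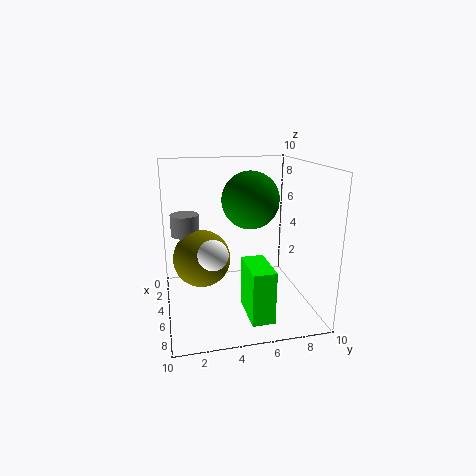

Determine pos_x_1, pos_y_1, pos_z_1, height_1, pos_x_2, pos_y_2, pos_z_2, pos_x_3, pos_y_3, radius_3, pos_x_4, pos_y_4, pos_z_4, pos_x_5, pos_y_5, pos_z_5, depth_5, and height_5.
pos_x_1 = 3.5
pos_y_1 = 1.5
pos_z_1 = 5
height_1 = 1.5
pos_x_2 = 4.5
pos_y_2 = 2.5
pos_z_2 = 3.5
pos_x_3 = 6.5
pos_y_3 = 3
radius_3 = 1
pos_x_4 = 4.5
pos_y_4 = 6
pos_z_4 = 7.5
pos_x_5 = 6
pos_y_5 = 5
pos_z_5 = 0.5
depth_5 = 1.5
height_5 = 3.5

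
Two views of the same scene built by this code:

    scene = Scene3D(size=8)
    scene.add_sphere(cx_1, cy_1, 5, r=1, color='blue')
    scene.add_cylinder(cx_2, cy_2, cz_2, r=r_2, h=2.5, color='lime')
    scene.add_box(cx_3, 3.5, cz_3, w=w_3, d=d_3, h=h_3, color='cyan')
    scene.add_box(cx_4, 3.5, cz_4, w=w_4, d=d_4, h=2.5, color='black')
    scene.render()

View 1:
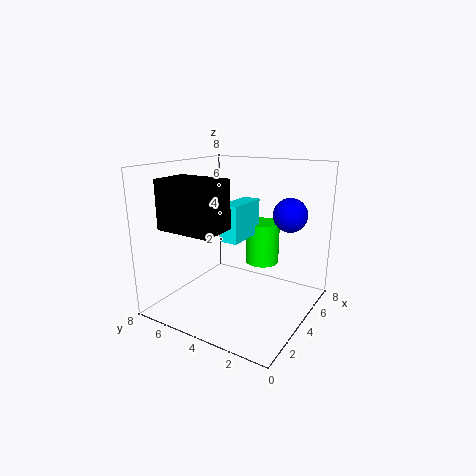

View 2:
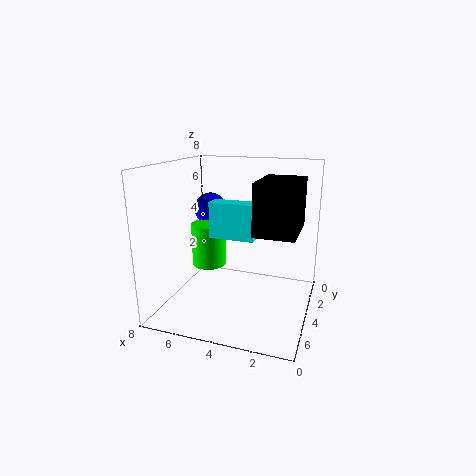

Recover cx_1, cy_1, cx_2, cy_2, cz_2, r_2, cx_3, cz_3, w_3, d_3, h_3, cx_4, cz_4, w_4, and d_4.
cx_1 = 6.5; cy_1 = 2; cx_2 = 6; cy_2 = 3.5; cz_2 = 2; r_2 = 1; cx_3 = 3; cz_3 = 4; w_3 = 2.5; d_3 = 1; h_3 = 2; cx_4 = 0.5; cz_4 = 5; w_4 = 2; d_4 = 3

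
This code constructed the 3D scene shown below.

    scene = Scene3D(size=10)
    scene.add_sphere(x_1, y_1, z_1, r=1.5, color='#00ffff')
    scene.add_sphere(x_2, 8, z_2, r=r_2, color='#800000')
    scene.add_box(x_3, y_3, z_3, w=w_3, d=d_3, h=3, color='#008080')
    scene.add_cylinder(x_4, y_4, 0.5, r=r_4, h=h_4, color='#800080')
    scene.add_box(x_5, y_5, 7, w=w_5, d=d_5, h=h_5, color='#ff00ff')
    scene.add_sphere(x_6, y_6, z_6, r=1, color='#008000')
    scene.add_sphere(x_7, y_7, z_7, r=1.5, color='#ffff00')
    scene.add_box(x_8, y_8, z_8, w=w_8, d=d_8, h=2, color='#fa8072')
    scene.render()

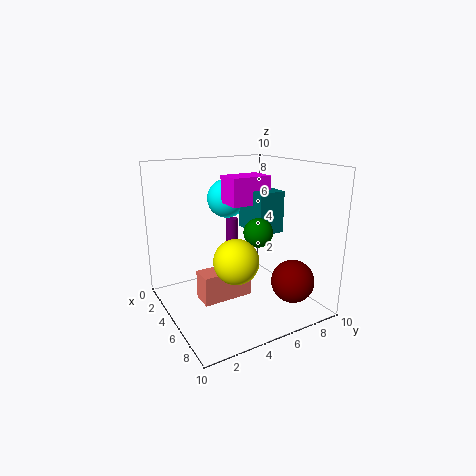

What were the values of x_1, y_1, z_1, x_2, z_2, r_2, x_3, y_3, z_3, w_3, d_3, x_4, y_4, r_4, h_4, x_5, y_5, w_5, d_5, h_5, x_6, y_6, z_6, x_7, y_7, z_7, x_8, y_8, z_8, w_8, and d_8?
x_1 = 1.5, y_1 = 6, z_1 = 7, x_2 = 7.5, z_2 = 2, r_2 = 1.5, x_3 = 2.5, y_3 = 6.5, z_3 = 5, w_3 = 3, d_3 = 2, x_4 = 0.5, y_4 = 7, r_4 = 0.5, h_4 = 4.5, x_5 = 2.5, y_5 = 5, w_5 = 2, d_5 = 3, h_5 = 2, x_6 = 6, y_6 = 6, z_6 = 5.5, x_7 = 6.5, y_7 = 4, z_7 = 4, x_8 = 4.5, y_8 = 2, z_8 = 1, w_8 = 1.5, d_8 = 3.5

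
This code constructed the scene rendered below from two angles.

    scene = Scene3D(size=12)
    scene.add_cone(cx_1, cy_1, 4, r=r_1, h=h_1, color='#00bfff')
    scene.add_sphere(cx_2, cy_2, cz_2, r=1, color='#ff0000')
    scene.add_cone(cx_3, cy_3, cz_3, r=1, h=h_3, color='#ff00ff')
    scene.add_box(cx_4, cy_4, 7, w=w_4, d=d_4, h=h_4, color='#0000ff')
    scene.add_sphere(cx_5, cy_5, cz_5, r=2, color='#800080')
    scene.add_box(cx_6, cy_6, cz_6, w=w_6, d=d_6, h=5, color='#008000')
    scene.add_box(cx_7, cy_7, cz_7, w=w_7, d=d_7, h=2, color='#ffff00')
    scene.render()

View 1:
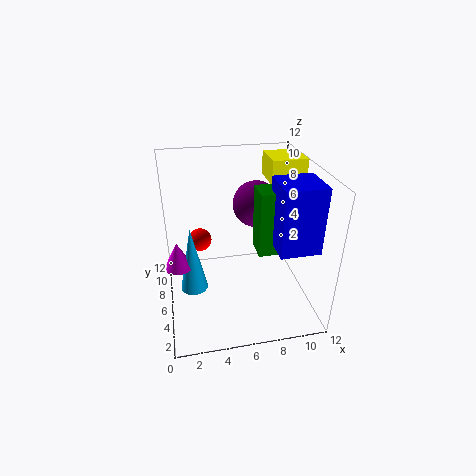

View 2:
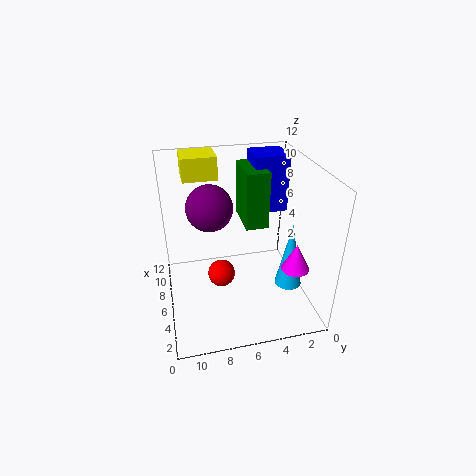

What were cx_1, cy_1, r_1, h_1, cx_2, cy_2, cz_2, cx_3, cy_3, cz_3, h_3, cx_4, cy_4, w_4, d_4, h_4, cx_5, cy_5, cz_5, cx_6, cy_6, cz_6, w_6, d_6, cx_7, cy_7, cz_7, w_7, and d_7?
cx_1 = 2
cy_1 = 3
r_1 = 1
h_1 = 5
cx_2 = 3
cy_2 = 8
cz_2 = 5
cx_3 = 1
cy_3 = 3
cz_3 = 6
h_3 = 2
cx_4 = 8
cy_4 = 1
w_4 = 3
d_4 = 3
h_4 = 5
cx_5 = 8
cy_5 = 8
cz_5 = 8
cx_6 = 7
cy_6 = 3
cz_6 = 6
w_6 = 4
d_6 = 2
cx_7 = 9
cy_7 = 7
cz_7 = 10
w_7 = 3
d_7 = 3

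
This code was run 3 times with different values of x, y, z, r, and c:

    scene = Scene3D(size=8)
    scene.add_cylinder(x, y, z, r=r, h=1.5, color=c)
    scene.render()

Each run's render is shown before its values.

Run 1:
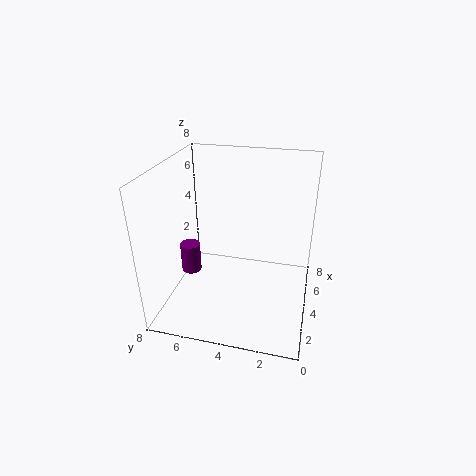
x = 2; y = 6; z = 3; r = 0.5; c = 'purple'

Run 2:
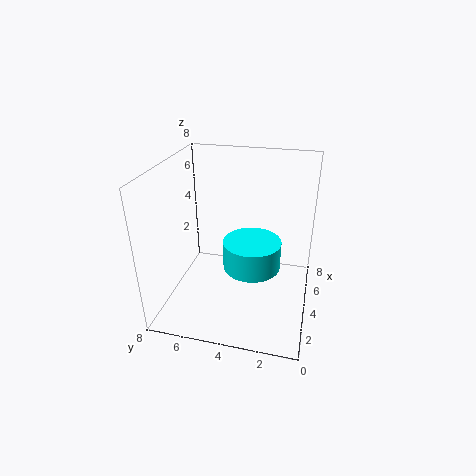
x = 3; y = 3; z = 3; r = 1.5; c = 'cyan'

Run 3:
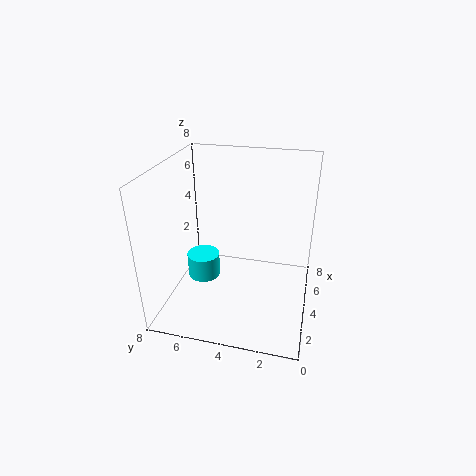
x = 5; y = 6.5; z = 0.5; r = 1; c = 'cyan'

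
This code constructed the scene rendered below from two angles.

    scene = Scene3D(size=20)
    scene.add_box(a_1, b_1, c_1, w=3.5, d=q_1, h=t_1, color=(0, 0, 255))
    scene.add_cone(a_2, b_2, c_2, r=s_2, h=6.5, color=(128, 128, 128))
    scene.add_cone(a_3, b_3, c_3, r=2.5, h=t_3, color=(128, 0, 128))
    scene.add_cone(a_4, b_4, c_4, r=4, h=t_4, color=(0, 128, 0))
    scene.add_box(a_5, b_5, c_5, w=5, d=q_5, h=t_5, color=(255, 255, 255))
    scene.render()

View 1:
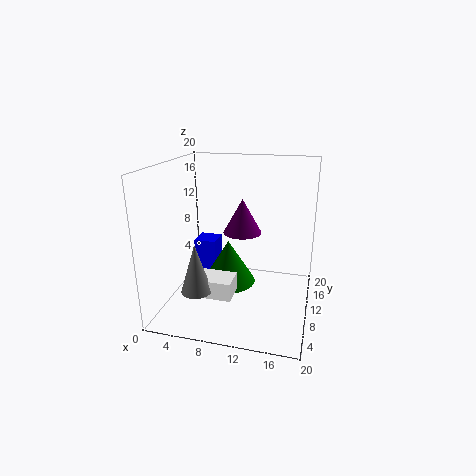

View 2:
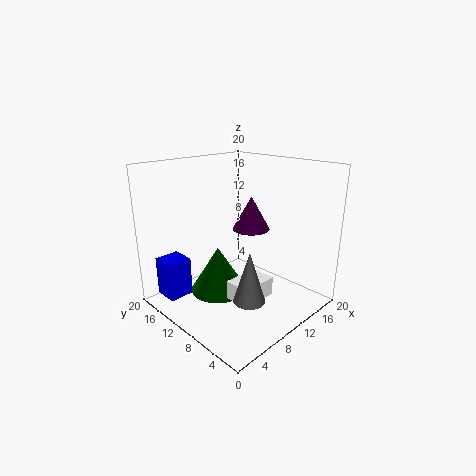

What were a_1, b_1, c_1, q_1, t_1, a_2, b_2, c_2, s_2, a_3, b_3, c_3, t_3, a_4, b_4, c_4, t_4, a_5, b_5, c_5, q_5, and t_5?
a_1 = 1.5; b_1 = 14.5; c_1 = 1.5; q_1 = 3.5; t_1 = 5.5; a_2 = 6; b_2 = 4; c_2 = 4.5; s_2 = 2; a_3 = 11; b_3 = 8.5; c_3 = 11.5; t_3 = 4.5; a_4 = 8; b_4 = 12; c_4 = 2; t_4 = 6.5; a_5 = 5.5; b_5 = 4; c_5 = 3.5; q_5 = 3.5; t_5 = 2.5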